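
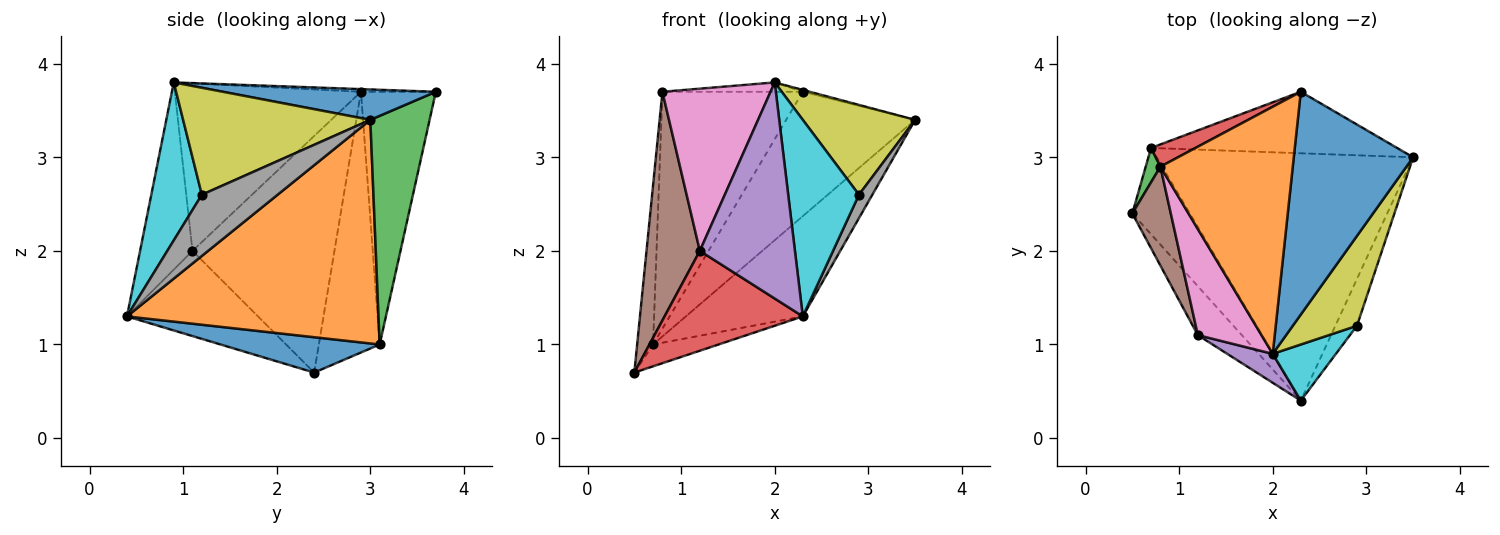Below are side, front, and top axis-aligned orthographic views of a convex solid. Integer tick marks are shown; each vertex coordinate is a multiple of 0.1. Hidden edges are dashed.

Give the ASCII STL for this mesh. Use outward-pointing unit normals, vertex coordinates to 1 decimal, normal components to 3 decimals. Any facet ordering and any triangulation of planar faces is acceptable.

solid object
 facet normal 0.512 0.211 -0.833
  outer loop
   vertex 0.7 3.1 1.0
   vertex 2.3 0.4 1.3
   vertex 0.5 2.4 0.7
  endloop
 endfacet
 facet normal 0.628 0.292 -0.721
  outer loop
   vertex 0.7 3.1 1.0
   vertex 3.5 3.0 3.4
   vertex 2.3 0.4 1.3
  endloop
 endfacet
 facet normal -0.966 0.253 0.054
  outer loop
   vertex 0.7 3.1 1.0
   vertex 0.5 2.4 0.7
   vertex 0.8 2.9 3.7
  endloop
 endfacet
 facet normal -0.648 -0.684 -0.335
  outer loop
   vertex 1.2 1.1 2.0
   vertex 0.5 2.4 0.7
   vertex 2.3 0.4 1.3
  endloop
 endfacet
 facet normal -0.479 -0.870 0.116
  outer loop
   vertex 1.2 1.1 2.0
   vertex 2.3 0.4 1.3
   vertex 2.0 0.9 3.8
  endloop
 endfacet
 facet normal -0.925 -0.348 0.151
  outer loop
   vertex 1.2 1.1 2.0
   vertex 0.8 2.9 3.7
   vertex 0.5 2.4 0.7
  endloop
 endfacet
 facet normal -0.821 -0.477 0.312
  outer loop
   vertex 1.2 1.1 2.0
   vertex 2.0 0.9 3.8
   vertex 0.8 2.9 3.7
  endloop
 endfacet
 facet normal 0.930 -0.164 -0.328
  outer loop
   vertex 2.9 1.2 2.6
   vertex 2.3 0.4 1.3
   vertex 3.5 3.0 3.4
  endloop
 endfacet
 facet normal 0.762 -0.457 0.457
  outer loop
   vertex 2.9 1.2 2.6
   vertex 3.5 3.0 3.4
   vertex 2.0 0.9 3.8
  endloop
 endfacet
 facet normal 0.566 -0.793 0.226
  outer loop
   vertex 2.9 1.2 2.6
   vertex 2.0 0.9 3.8
   vertex 2.3 0.4 1.3
  endloop
 endfacet
 facet normal 0.247 0.008 0.969
  outer loop
   vertex 2.3 3.7 3.7
   vertex 2.0 0.9 3.8
   vertex 3.5 3.0 3.4
  endloop
 endfacet
 facet normal -0.020 0.038 0.999
  outer loop
   vertex 2.3 3.7 3.7
   vertex 0.8 2.9 3.7
   vertex 2.0 0.9 3.8
  endloop
 endfacet
 facet normal 0.381 0.829 -0.410
  outer loop
   vertex 2.3 3.7 3.7
   vertex 3.5 3.0 3.4
   vertex 0.7 3.1 1.0
  endloop
 endfacet
 facet normal -0.469 0.879 0.083
  outer loop
   vertex 2.3 3.7 3.7
   vertex 0.7 3.1 1.0
   vertex 0.8 2.9 3.7
  endloop
 endfacet
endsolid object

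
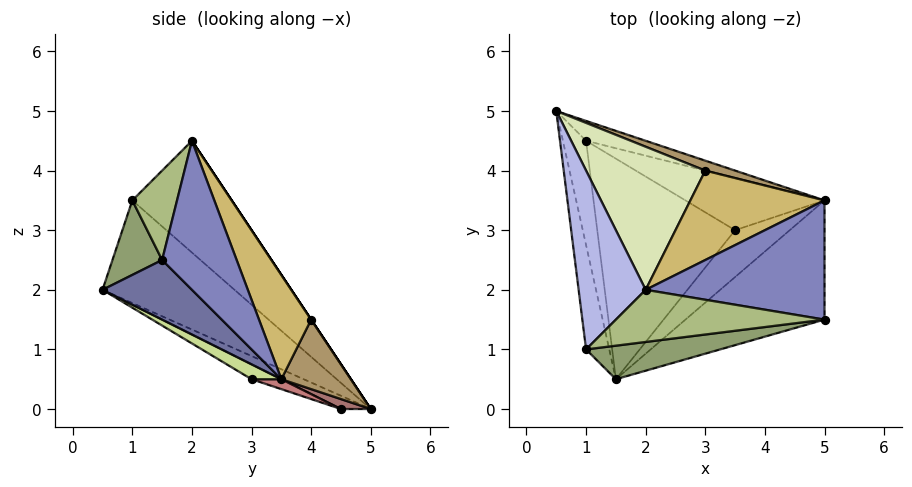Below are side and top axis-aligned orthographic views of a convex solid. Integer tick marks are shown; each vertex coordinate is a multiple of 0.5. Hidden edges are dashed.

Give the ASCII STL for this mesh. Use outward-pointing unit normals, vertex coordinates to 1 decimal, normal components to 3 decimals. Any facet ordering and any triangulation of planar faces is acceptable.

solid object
 facet normal 0.290 -0.677 -0.677
  outer loop
   vertex 5.0 3.5 0.5
   vertex 5.0 1.5 2.5
   vertex 1.5 0.5 2.0
  endloop
 endfacet
 facet normal 0.508 0.609 0.609
  outer loop
   vertex 5.0 3.5 0.5
   vertex 2.0 2.0 4.5
   vertex 5.0 1.5 2.5
  endloop
 endfacet
 facet normal -0.930 -0.300 -0.210
  outer loop
   vertex 1.0 1.0 3.5
   vertex 0.5 5.0 0.0
   vertex 1.5 0.5 2.0
  endloop
 endfacet
 facet normal -0.811 0.324 0.487
  outer loop
   vertex 1.0 1.0 3.5
   vertex 2.0 2.0 4.5
   vertex 0.5 5.0 0.0
  endloop
 endfacet
 facet normal 0.206 -0.906 0.371
  outer loop
   vertex 1.0 1.0 3.5
   vertex 1.5 0.5 2.0
   vertex 5.0 1.5 2.5
  endloop
 endfacet
 facet normal 0.239 -0.796 0.557
  outer loop
   vertex 1.0 1.0 3.5
   vertex 5.0 1.5 2.5
   vertex 2.0 2.0 4.5
  endloop
 endfacet
 facet normal 0.207 -0.620 -0.757
  outer loop
   vertex 3.5 3.0 0.5
   vertex 5.0 3.5 0.5
   vertex 1.5 0.5 2.0
  endloop
 endfacet
 facet normal 0.000 0.832 0.555
  outer loop
   vertex 3.0 4.0 1.5
   vertex 0.5 5.0 0.0
   vertex 2.0 2.0 4.5
  endloop
 endfacet
 facet normal 0.301 0.945 0.129
  outer loop
   vertex 3.0 4.0 1.5
   vertex 5.0 3.5 0.5
   vertex 0.5 5.0 0.0
  endloop
 endfacet
 facet normal 0.462 0.659 0.593
  outer loop
   vertex 3.0 4.0 1.5
   vertex 2.0 2.0 4.5
   vertex 5.0 3.5 0.5
  endloop
 endfacet
 facet normal -0.444 -0.444 -0.778
  outer loop
   vertex 1.0 4.5 0.0
   vertex 1.5 0.5 2.0
   vertex 0.5 5.0 0.0
  endloop
 endfacet
 facet normal -0.096 -0.455 -0.885
  outer loop
   vertex 1.0 4.5 0.0
   vertex 3.5 3.0 0.5
   vertex 1.5 0.5 2.0
  endloop
 endfacet
 facet normal 0.162 0.162 -0.973
  outer loop
   vertex 1.0 4.5 0.0
   vertex 0.5 5.0 0.0
   vertex 5.0 3.5 0.5
  endloop
 endfacet
 facet normal 0.070 -0.209 -0.975
  outer loop
   vertex 1.0 4.5 0.0
   vertex 5.0 3.5 0.5
   vertex 3.5 3.0 0.5
  endloop
 endfacet
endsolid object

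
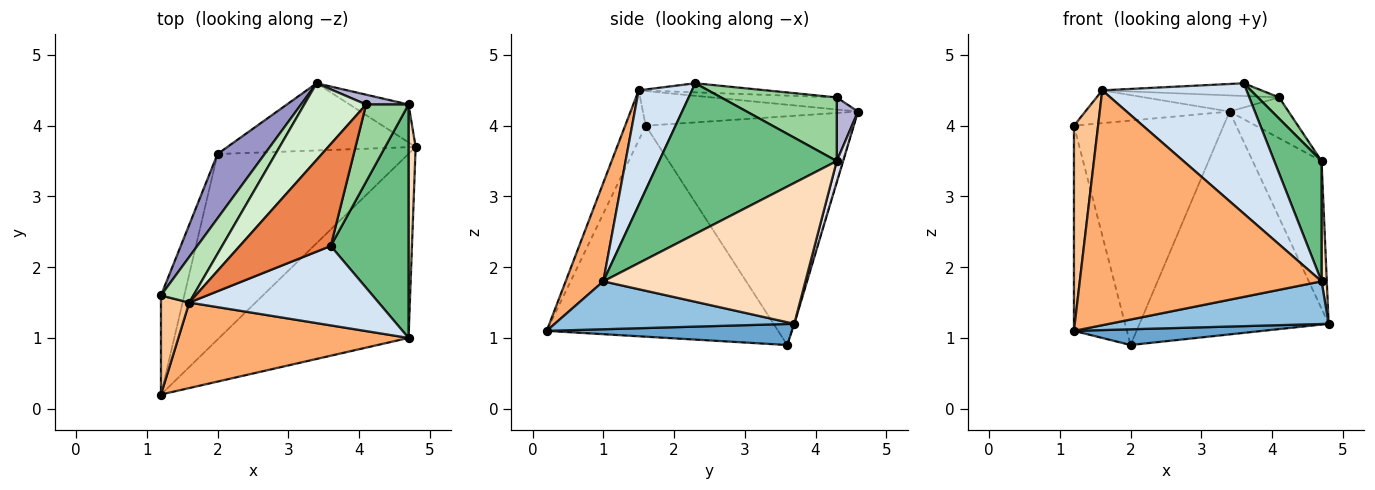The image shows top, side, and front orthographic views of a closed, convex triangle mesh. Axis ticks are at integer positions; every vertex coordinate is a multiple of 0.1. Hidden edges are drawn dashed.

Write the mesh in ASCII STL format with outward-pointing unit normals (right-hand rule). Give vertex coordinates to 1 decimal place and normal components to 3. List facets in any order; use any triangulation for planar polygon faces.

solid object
 facet normal 0.109 -0.084 -0.990
  outer loop
   vertex 2.0 3.6 0.9
   vertex 4.8 3.7 1.2
   vertex 1.2 0.2 1.1
  endloop
 endfacet
 facet normal 0.239 -0.219 -0.946
  outer loop
   vertex 4.7 1.0 1.8
   vertex 1.2 0.2 1.1
   vertex 4.8 3.7 1.2
  endloop
 endfacet
 facet normal -0.969 0.222 -0.107
  outer loop
   vertex 1.2 1.6 4.0
   vertex 2.0 3.6 0.9
   vertex 1.2 0.2 1.1
  endloop
 endfacet
 facet normal 0.301 -0.814 0.496
  outer loop
   vertex 1.6 1.5 4.5
   vertex 4.7 1.0 1.8
   vertex 3.6 2.3 4.6
  endloop
 endfacet
 facet normal -0.099 0.123 0.987
  outer loop
   vertex 1.6 1.5 4.5
   vertex 3.6 2.3 4.6
   vertex 4.1 4.3 4.4
  endloop
 endfacet
 facet normal 0.145 -0.930 0.338
  outer loop
   vertex 1.6 1.5 4.5
   vertex 1.2 0.2 1.1
   vertex 4.7 1.0 1.8
  endloop
 endfacet
 facet normal -0.609 -0.714 0.345
  outer loop
   vertex 1.6 1.5 4.5
   vertex 1.2 1.6 4.0
   vertex 1.2 0.2 1.1
  endloop
 endfacet
 facet normal 0.998 -0.026 0.050
  outer loop
   vertex 4.7 4.3 3.5
   vertex 4.7 1.0 1.8
   vertex 4.8 3.7 1.2
  endloop
 endfacet
 facet normal 0.865 -0.230 0.447
  outer loop
   vertex 4.7 4.3 3.5
   vertex 3.6 2.3 4.6
   vertex 4.7 1.0 1.8
  endloop
 endfacet
 facet normal 0.823 -0.151 0.548
  outer loop
   vertex 4.7 4.3 3.5
   vertex 4.1 4.3 4.4
   vertex 3.6 2.3 4.6
  endloop
 endfacet
 facet normal -0.656 0.440 0.613
  outer loop
   vertex 3.4 4.6 4.2
   vertex 1.2 1.6 4.0
   vertex 1.6 1.5 4.5
  endloop
 endfacet
 facet normal -0.188 0.202 0.961
  outer loop
   vertex 3.4 4.6 4.2
   vertex 1.6 1.5 4.5
   vertex 4.1 4.3 4.4
  endloop
 endfacet
 facet normal -0.801 0.576 0.165
  outer loop
   vertex 3.4 4.6 4.2
   vertex 2.0 3.6 0.9
   vertex 1.2 1.6 4.0
  endloop
 endfacet
 facet normal 0.330 0.918 0.220
  outer loop
   vertex 3.4 4.6 4.2
   vertex 4.1 4.3 4.4
   vertex 4.7 4.3 3.5
  endloop
 endfacet
 facet normal -0.003 0.957 -0.289
  outer loop
   vertex 3.4 4.6 4.2
   vertex 4.8 3.7 1.2
   vertex 2.0 3.6 0.9
  endloop
 endfacet
 facet normal 0.089 0.965 -0.248
  outer loop
   vertex 3.4 4.6 4.2
   vertex 4.7 4.3 3.5
   vertex 4.8 3.7 1.2
  endloop
 endfacet
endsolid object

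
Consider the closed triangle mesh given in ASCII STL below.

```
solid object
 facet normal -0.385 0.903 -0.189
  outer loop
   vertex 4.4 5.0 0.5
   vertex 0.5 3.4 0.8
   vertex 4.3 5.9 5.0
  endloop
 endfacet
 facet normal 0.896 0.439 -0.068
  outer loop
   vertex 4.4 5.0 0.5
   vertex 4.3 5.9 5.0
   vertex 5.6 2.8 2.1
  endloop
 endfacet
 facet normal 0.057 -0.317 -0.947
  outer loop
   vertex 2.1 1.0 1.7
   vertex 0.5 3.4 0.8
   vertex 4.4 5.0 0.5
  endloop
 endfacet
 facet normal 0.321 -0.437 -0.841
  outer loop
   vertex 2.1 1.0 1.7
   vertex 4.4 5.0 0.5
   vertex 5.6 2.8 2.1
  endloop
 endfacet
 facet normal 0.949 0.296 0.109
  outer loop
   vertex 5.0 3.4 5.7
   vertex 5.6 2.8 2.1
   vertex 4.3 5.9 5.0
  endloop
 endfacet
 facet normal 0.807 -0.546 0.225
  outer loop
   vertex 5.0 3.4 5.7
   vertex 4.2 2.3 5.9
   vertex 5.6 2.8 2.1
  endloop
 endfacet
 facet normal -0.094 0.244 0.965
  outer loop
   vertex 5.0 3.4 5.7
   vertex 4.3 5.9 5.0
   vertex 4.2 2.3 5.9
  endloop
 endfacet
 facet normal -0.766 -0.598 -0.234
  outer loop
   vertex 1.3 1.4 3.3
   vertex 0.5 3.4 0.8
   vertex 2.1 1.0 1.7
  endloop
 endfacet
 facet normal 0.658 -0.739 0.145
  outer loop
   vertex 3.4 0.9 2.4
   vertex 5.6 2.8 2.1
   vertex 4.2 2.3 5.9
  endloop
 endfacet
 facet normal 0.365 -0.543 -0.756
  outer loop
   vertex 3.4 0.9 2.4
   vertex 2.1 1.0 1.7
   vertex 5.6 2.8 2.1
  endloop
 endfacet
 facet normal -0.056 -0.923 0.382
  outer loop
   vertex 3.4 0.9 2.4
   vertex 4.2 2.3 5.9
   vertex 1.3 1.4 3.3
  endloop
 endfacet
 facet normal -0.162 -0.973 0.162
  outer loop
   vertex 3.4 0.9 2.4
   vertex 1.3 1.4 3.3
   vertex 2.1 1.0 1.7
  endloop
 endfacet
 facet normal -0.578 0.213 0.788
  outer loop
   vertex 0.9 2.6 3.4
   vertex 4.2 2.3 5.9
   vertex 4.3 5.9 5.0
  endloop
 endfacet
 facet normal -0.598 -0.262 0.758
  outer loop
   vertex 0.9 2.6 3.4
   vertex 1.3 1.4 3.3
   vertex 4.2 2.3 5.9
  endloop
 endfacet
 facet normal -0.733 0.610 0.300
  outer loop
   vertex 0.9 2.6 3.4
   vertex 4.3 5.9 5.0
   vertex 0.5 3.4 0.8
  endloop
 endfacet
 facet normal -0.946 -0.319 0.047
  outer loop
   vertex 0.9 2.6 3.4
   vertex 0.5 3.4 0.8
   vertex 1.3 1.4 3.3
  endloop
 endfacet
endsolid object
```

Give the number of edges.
24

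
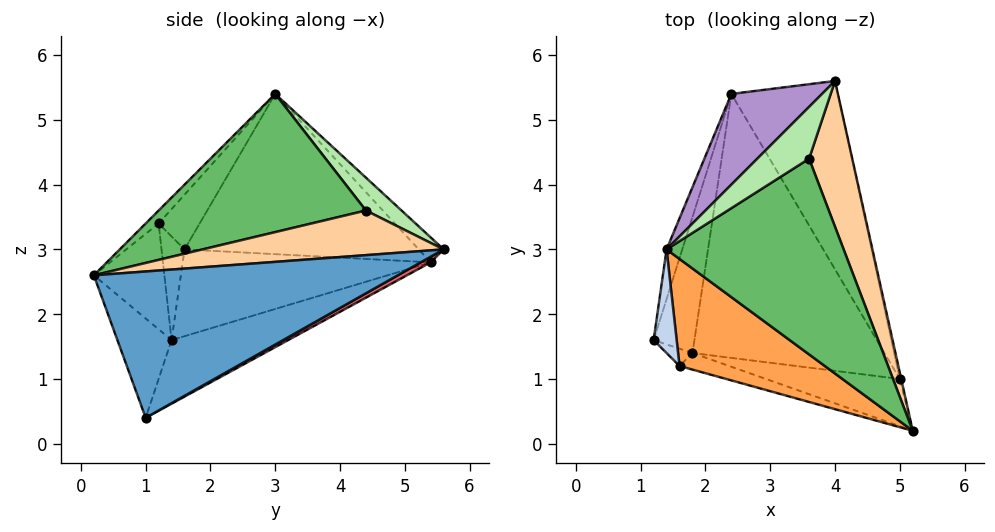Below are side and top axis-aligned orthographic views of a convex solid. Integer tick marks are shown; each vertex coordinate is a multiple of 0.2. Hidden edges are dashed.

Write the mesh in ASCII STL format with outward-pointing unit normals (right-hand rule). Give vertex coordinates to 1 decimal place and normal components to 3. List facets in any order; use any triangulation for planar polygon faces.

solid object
 facet normal 0.976 0.218 -0.010
  outer loop
   vertex 5.0 1.0 0.4
   vertex 4.0 5.6 3.0
   vertex 5.2 0.2 2.6
  endloop
 endfacet
 facet normal -0.813 -0.471 0.342
  outer loop
   vertex 1.6 1.2 3.4
   vertex 1.4 3.0 5.4
   vertex 1.2 1.6 3.0
  endloop
 endfacet
 facet normal -0.059 -0.745 0.665
  outer loop
   vertex 1.6 1.2 3.4
   vertex 5.2 0.2 2.6
   vertex 1.4 3.0 5.4
  endloop
 endfacet
 facet normal 0.714 0.108 0.691
  outer loop
   vertex 3.6 4.4 3.6
   vertex 5.2 0.2 2.6
   vertex 4.0 5.6 3.0
  endloop
 endfacet
 facet normal 0.615 0.047 0.787
  outer loop
   vertex 3.6 4.4 3.6
   vertex 1.4 3.0 5.4
   vertex 5.2 0.2 2.6
  endloop
 endfacet
 facet normal 0.521 0.237 0.820
  outer loop
   vertex 3.6 4.4 3.6
   vertex 4.0 5.6 3.0
   vertex 1.4 3.0 5.4
  endloop
 endfacet
 facet normal 0.046 0.499 -0.865
  outer loop
   vertex 2.4 5.4 2.8
   vertex 4.0 5.6 3.0
   vertex 5.0 1.0 0.4
  endloop
 endfacet
 facet normal -0.951 0.295 -0.093
  outer loop
   vertex 2.4 5.4 2.8
   vertex 1.2 1.6 3.0
   vertex 1.4 3.0 5.4
  endloop
 endfacet
 facet normal -0.173 0.756 0.631
  outer loop
   vertex 2.4 5.4 2.8
   vertex 1.4 3.0 5.4
   vertex 4.0 5.6 3.0
  endloop
 endfacet
 facet normal -0.233 -0.921 -0.314
  outer loop
   vertex 1.8 1.4 1.6
   vertex 5.0 1.0 0.4
   vertex 5.2 0.2 2.6
  endloop
 endfacet
 facet normal -0.293 -0.946 -0.138
  outer loop
   vertex 1.8 1.4 1.6
   vertex 5.2 0.2 2.6
   vertex 1.6 1.2 3.4
  endloop
 endfacet
 facet normal -0.617 -0.772 -0.154
  outer loop
   vertex 1.8 1.4 1.6
   vertex 1.6 1.2 3.4
   vertex 1.2 1.6 3.0
  endloop
 endfacet
 facet normal -0.875 0.255 -0.411
  outer loop
   vertex 1.8 1.4 1.6
   vertex 1.2 1.6 3.0
   vertex 2.4 5.4 2.8
  endloop
 endfacet
 facet normal -0.298 0.315 -0.901
  outer loop
   vertex 1.8 1.4 1.6
   vertex 2.4 5.4 2.8
   vertex 5.0 1.0 0.4
  endloop
 endfacet
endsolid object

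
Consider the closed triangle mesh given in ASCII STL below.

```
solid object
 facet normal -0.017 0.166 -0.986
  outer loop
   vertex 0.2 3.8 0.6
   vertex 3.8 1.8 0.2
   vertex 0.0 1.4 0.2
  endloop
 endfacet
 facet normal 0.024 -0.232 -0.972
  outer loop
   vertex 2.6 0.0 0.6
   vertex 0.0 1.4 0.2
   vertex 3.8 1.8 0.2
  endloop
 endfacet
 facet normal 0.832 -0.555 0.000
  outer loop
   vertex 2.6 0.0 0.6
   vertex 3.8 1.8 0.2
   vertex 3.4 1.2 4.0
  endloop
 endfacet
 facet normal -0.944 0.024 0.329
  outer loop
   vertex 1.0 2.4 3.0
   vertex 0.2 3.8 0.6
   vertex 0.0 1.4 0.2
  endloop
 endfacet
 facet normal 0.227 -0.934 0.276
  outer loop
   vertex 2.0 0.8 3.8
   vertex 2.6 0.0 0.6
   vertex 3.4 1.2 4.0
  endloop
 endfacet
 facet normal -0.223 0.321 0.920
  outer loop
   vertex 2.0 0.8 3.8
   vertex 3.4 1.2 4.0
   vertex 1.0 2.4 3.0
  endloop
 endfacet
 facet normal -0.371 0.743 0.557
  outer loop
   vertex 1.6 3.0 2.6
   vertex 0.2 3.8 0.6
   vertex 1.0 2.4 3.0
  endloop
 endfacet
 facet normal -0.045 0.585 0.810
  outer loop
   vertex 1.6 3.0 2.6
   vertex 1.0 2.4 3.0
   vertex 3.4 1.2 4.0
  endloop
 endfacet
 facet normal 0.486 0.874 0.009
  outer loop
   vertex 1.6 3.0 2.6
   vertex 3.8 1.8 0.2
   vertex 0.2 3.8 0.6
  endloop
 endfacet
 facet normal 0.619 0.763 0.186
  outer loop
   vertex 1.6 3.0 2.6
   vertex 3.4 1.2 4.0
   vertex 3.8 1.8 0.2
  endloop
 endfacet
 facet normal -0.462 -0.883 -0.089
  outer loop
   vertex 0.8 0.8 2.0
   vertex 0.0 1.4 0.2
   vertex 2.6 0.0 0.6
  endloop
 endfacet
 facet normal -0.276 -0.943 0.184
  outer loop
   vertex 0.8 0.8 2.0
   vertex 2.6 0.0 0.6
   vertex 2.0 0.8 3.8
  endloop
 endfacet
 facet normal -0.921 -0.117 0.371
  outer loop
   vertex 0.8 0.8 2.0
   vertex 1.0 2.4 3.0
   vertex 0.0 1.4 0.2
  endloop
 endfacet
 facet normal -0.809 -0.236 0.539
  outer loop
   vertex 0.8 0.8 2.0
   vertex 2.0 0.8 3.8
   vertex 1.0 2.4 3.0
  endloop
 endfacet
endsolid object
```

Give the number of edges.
21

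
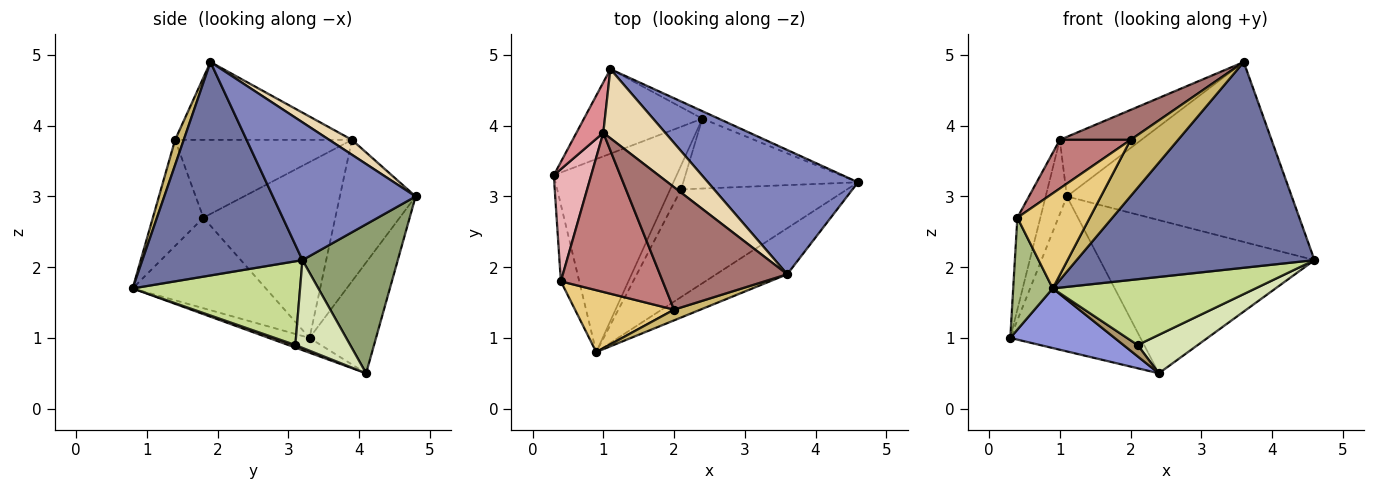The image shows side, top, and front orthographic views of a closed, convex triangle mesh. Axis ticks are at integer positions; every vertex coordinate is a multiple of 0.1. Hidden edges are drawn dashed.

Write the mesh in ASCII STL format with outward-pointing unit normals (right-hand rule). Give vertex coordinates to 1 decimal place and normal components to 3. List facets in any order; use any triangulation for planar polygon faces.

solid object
 facet normal 0.549 -0.816 -0.183
  outer loop
   vertex 3.6 1.9 4.9
   vertex 0.9 0.8 1.7
   vertex 4.6 3.2 2.1
  endloop
 endfacet
 facet normal 0.463 0.729 0.504
  outer loop
   vertex 1.1 4.8 3.0
   vertex 3.6 1.9 4.9
   vertex 4.6 3.2 2.1
  endloop
 endfacet
 facet normal -0.114 -0.293 -0.949
  outer loop
   vertex 2.4 4.1 0.5
   vertex 0.9 0.8 1.7
   vertex 0.3 3.3 1.0
  endloop
 endfacet
 facet normal -0.409 0.801 -0.437
  outer loop
   vertex 2.4 4.1 0.5
   vertex 0.3 3.3 1.0
   vertex 1.1 4.8 3.0
  endloop
 endfacet
 facet normal 0.406 0.913 -0.045
  outer loop
   vertex 2.4 4.1 0.5
   vertex 1.1 4.8 3.0
   vertex 4.6 3.2 2.1
  endloop
 endfacet
 facet normal -0.941 -0.279 -0.191
  outer loop
   vertex 0.4 1.8 2.7
   vertex 0.3 3.3 1.0
   vertex 0.9 0.8 1.7
  endloop
 endfacet
 facet normal 0.395 -0.479 -0.784
  outer loop
   vertex 2.1 3.1 0.9
   vertex 4.6 3.2 2.1
   vertex 0.9 0.8 1.7
  endloop
 endfacet
 facet normal 0.403 -0.442 -0.802
  outer loop
   vertex 2.1 3.1 0.9
   vertex 2.4 4.1 0.5
   vertex 4.6 3.2 2.1
  endloop
 endfacet
 facet normal 0.208 -0.416 -0.885
  outer loop
   vertex 2.1 3.1 0.9
   vertex 0.9 0.8 1.7
   vertex 2.4 4.1 0.5
  endloop
 endfacet
 facet normal 0.175 -0.967 0.184
  outer loop
   vertex 2.0 1.4 3.8
   vertex 0.9 0.8 1.7
   vertex 3.6 1.9 4.9
  endloop
 endfacet
 facet normal -0.505 -0.723 0.471
  outer loop
   vertex 2.0 1.4 3.8
   vertex 0.4 1.8 2.7
   vertex 0.9 0.8 1.7
  endloop
 endfacet
 facet normal 0.179 0.642 0.745
  outer loop
   vertex 1.0 3.9 3.8
   vertex 3.6 1.9 4.9
   vertex 1.1 4.8 3.0
  endloop
 endfacet
 facet normal -0.510 -0.204 0.835
  outer loop
   vertex 1.0 3.9 3.8
   vertex 2.0 1.4 3.8
   vertex 3.6 1.9 4.9
  endloop
 endfacet
 facet normal -0.590 -0.236 0.772
  outer loop
   vertex 1.0 3.9 3.8
   vertex 0.4 1.8 2.7
   vertex 2.0 1.4 3.8
  endloop
 endfacet
 facet normal -0.947 0.265 0.180
  outer loop
   vertex 1.0 3.9 3.8
   vertex 1.1 4.8 3.0
   vertex 0.3 3.3 1.0
  endloop
 endfacet
 facet normal -0.964 0.168 0.205
  outer loop
   vertex 1.0 3.9 3.8
   vertex 0.3 3.3 1.0
   vertex 0.4 1.8 2.7
  endloop
 endfacet
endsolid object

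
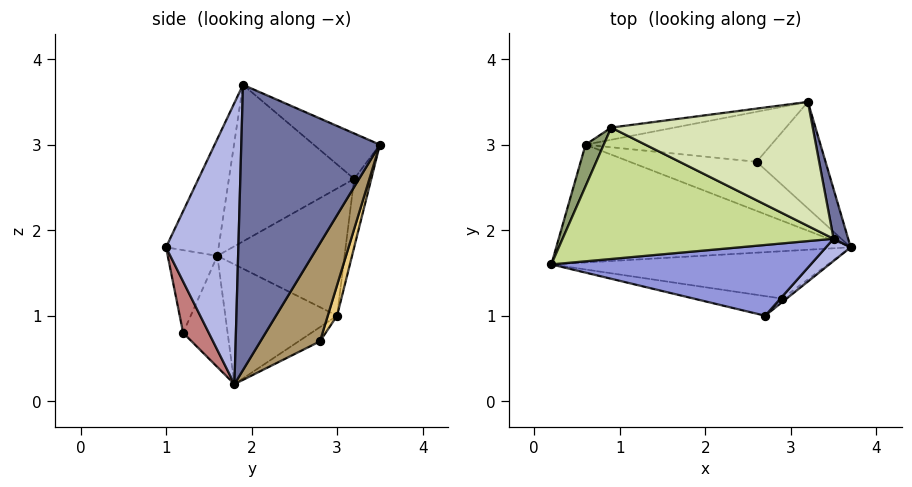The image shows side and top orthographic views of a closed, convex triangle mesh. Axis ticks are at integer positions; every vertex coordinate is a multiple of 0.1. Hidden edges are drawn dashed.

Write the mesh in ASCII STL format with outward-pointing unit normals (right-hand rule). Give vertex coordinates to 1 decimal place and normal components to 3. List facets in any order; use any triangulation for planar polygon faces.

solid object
 facet normal 0.977 0.205 0.050
  outer loop
   vertex 3.5 1.9 3.7
   vertex 3.7 1.8 0.2
   vertex 3.2 3.5 3.0
  endloop
 endfacet
 facet normal -0.355 -0.335 -0.873
  outer loop
   vertex 0.6 3.0 1.0
   vertex 3.7 1.8 0.2
   vertex 0.2 1.6 1.7
  endloop
 endfacet
 facet normal -0.222 -0.842 0.492
  outer loop
   vertex 2.7 1.0 1.8
   vertex 3.5 1.9 3.7
   vertex 0.2 1.6 1.7
  endloop
 endfacet
 facet normal 0.680 -0.731 0.060
  outer loop
   vertex 2.7 1.0 1.8
   vertex 3.7 1.8 0.2
   vertex 3.5 1.9 3.7
  endloop
 endfacet
 facet normal -0.933 0.333 0.133
  outer loop
   vertex 0.9 3.2 2.6
   vertex 0.6 3.0 1.0
   vertex 0.2 1.6 1.7
  endloop
 endfacet
 facet normal -0.111 0.988 -0.103
  outer loop
   vertex 0.9 3.2 2.6
   vertex 3.2 3.5 3.0
   vertex 0.6 3.0 1.0
  endloop
 endfacet
 facet normal -0.483 -0.259 0.836
  outer loop
   vertex 0.9 3.2 2.6
   vertex 0.2 1.6 1.7
   vertex 3.5 1.9 3.7
  endloop
 endfacet
 facet normal -0.205 0.360 0.910
  outer loop
   vertex 0.9 3.2 2.6
   vertex 3.5 1.9 3.7
   vertex 3.2 3.5 3.0
  endloop
 endfacet
 facet normal 0.527 0.765 -0.370
  outer loop
   vertex 2.6 2.8 0.7
   vertex 3.2 3.5 3.0
   vertex 3.7 1.8 0.2
  endloop
 endfacet
 facet normal -0.105 0.350 -0.931
  outer loop
   vertex 2.6 2.8 0.7
   vertex 3.7 1.8 0.2
   vertex 0.6 3.0 1.0
  endloop
 endfacet
 facet normal 0.050 0.952 -0.303
  outer loop
   vertex 2.6 2.8 0.7
   vertex 0.6 3.0 1.0
   vertex 3.2 3.5 3.0
  endloop
 endfacet
 facet normal -0.343 -0.395 -0.852
  outer loop
   vertex 2.9 1.2 0.8
   vertex 0.2 1.6 1.7
   vertex 3.7 1.8 0.2
  endloop
 endfacet
 facet normal -0.218 -0.948 -0.233
  outer loop
   vertex 2.9 1.2 0.8
   vertex 2.7 1.0 1.8
   vertex 0.2 1.6 1.7
  endloop
 endfacet
 facet normal 0.576 -0.816 -0.048
  outer loop
   vertex 2.9 1.2 0.8
   vertex 3.7 1.8 0.2
   vertex 2.7 1.0 1.8
  endloop
 endfacet
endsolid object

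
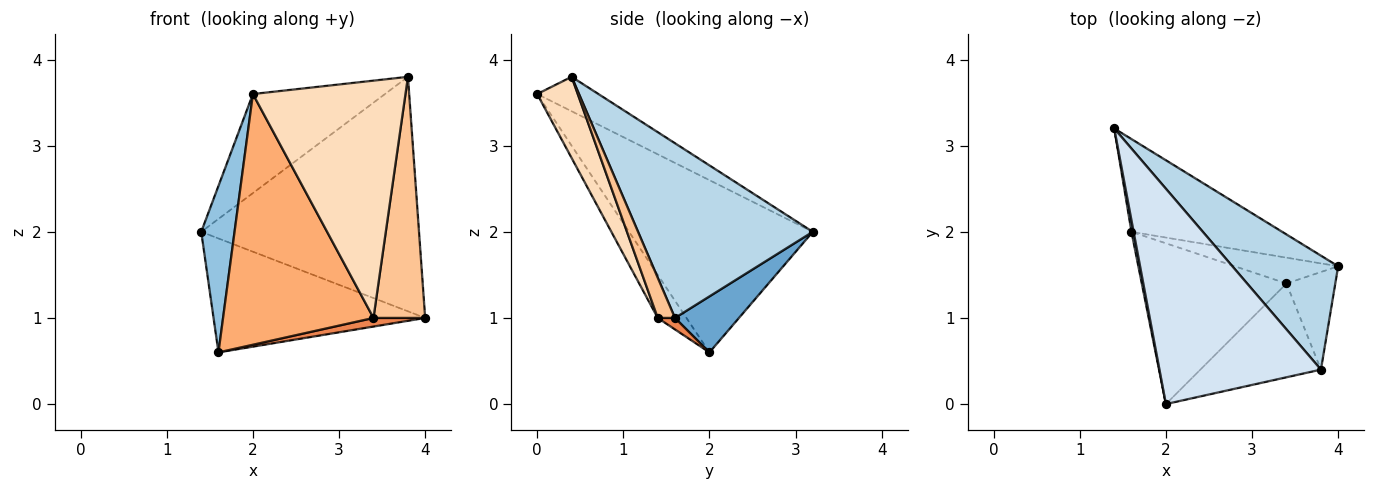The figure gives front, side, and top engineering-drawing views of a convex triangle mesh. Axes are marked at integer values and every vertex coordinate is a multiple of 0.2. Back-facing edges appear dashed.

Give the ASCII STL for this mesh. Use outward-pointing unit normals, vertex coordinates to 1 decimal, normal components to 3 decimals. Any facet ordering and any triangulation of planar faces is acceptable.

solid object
 facet normal 0.228 0.755 -0.615
  outer loop
   vertex 1.6 2.0 0.6
   vertex 1.4 3.2 2.0
   vertex 4.0 1.6 1.0
  endloop
 endfacet
 facet normal -0.984 -0.178 0.012
  outer loop
   vertex 1.6 2.0 0.6
   vertex 2.0 0.0 3.6
   vertex 1.4 3.2 2.0
  endloop
 endfacet
 facet normal 0.585 0.729 0.354
  outer loop
   vertex 3.8 0.4 3.8
   vertex 4.0 1.6 1.0
   vertex 1.4 3.2 2.0
  endloop
 endfacet
 facet normal -0.190 0.410 0.892
  outer loop
   vertex 3.8 0.4 3.8
   vertex 1.4 3.2 2.0
   vertex 2.0 0.0 3.6
  endloop
 endfacet
 facet normal 0.105 -0.314 -0.943
  outer loop
   vertex 3.4 1.4 1.0
   vertex 1.6 2.0 0.6
   vertex 4.0 1.6 1.0
  endloop
 endfacet
 facet normal -0.159 -0.831 -0.533
  outer loop
   vertex 3.4 1.4 1.0
   vertex 2.0 0.0 3.6
   vertex 1.6 2.0 0.6
  endloop
 endfacet
 facet normal 0.295 -0.886 -0.358
  outer loop
   vertex 3.4 1.4 1.0
   vertex 4.0 1.6 1.0
   vertex 3.8 0.4 3.8
  endloop
 endfacet
 facet normal 0.240 -0.903 -0.357
  outer loop
   vertex 3.4 1.4 1.0
   vertex 3.8 0.4 3.8
   vertex 2.0 0.0 3.6
  endloop
 endfacet
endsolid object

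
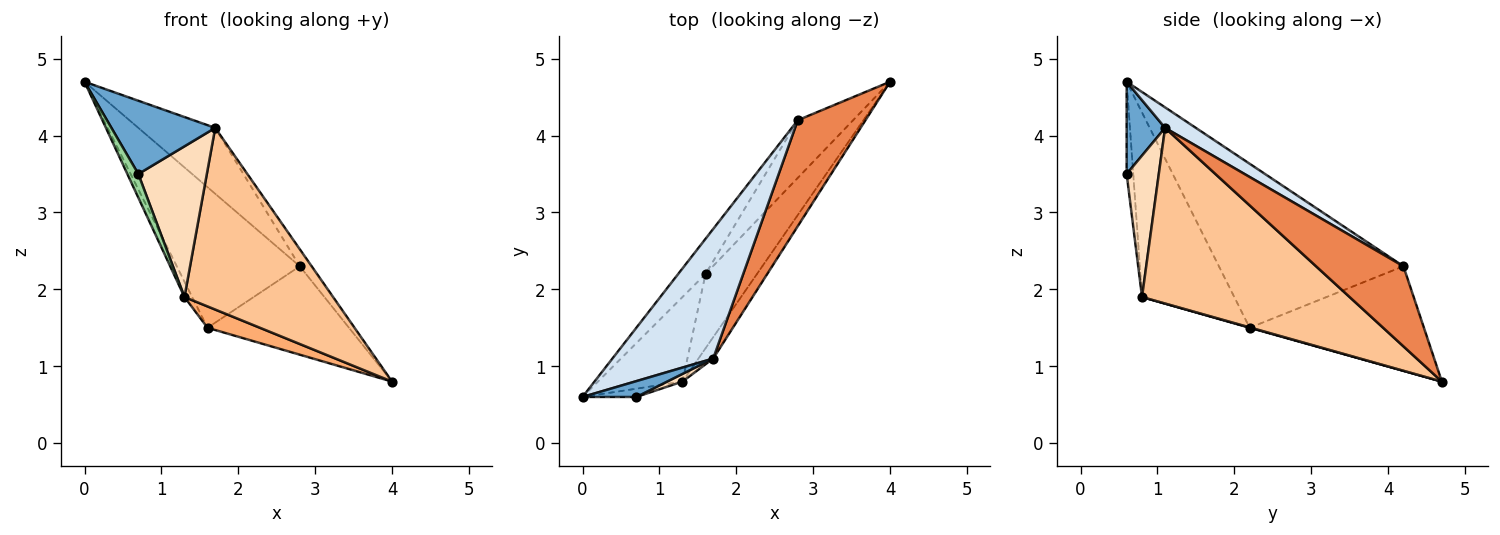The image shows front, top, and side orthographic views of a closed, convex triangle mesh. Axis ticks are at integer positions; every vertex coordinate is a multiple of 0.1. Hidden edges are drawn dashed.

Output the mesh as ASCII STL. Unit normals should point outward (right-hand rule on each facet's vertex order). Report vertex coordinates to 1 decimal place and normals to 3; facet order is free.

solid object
 facet normal 0.340 -0.919 0.199
  outer loop
   vertex 0.7 0.6 3.5
   vertex 1.7 1.1 4.1
   vertex 0.0 0.6 4.7
  endloop
 endfacet
 facet normal -0.824 0.549 -0.137
  outer loop
   vertex 2.8 4.2 2.3
   vertex 1.6 2.2 1.5
   vertex 0.0 0.6 4.7
  endloop
 endfacet
 facet normal -0.718 0.583 -0.380
  outer loop
   vertex 2.8 4.2 2.3
   vertex 4.0 4.7 0.8
   vertex 1.6 2.2 1.5
  endloop
 endfacet
 facet normal 0.178 0.446 0.877
  outer loop
   vertex 2.8 4.2 2.3
   vertex 0.0 0.6 4.7
   vertex 1.7 1.1 4.1
  endloop
 endfacet
 facet normal 0.760 0.103 0.642
  outer loop
   vertex 2.8 4.2 2.3
   vertex 1.7 1.1 4.1
   vertex 4.0 4.7 0.8
  endloop
 endfacet
 facet normal 0.007 -0.276 -0.961
  outer loop
   vertex 1.3 0.8 1.9
   vertex 1.6 2.2 1.5
   vertex 4.0 4.7 0.8
  endloop
 endfacet
 facet normal 0.811 -0.581 -0.068
  outer loop
   vertex 1.3 0.8 1.9
   vertex 4.0 4.7 0.8
   vertex 1.7 1.1 4.1
  endloop
 endfacet
 facet normal 0.424 -0.904 0.046
  outer loop
   vertex 1.3 0.8 1.9
   vertex 1.7 1.1 4.1
   vertex 0.7 0.6 3.5
  endloop
 endfacet
 facet normal -0.906 0.076 -0.415
  outer loop
   vertex 1.3 0.8 1.9
   vertex 0.0 0.6 4.7
   vertex 1.6 2.2 1.5
  endloop
 endfacet
 facet normal -0.493 -0.821 -0.287
  outer loop
   vertex 1.3 0.8 1.9
   vertex 0.7 0.6 3.5
   vertex 0.0 0.6 4.7
  endloop
 endfacet
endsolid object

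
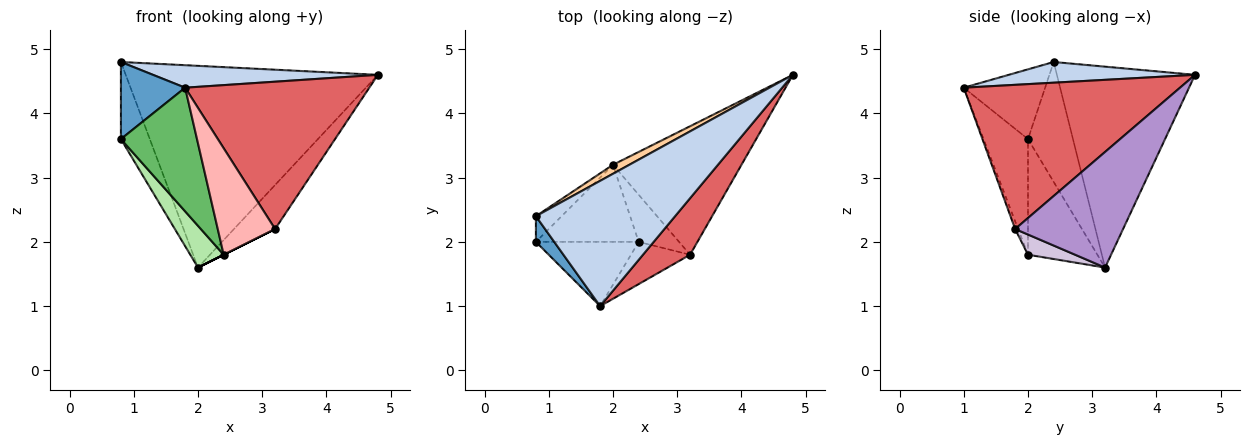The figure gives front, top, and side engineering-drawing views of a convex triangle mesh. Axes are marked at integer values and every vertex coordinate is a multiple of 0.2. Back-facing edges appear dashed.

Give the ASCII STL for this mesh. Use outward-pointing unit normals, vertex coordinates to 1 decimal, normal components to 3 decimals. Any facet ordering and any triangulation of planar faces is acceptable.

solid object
 facet normal -0.769 -0.607 0.202
  outer loop
   vertex 0.8 2.4 4.8
   vertex 0.8 2.0 3.6
   vertex 1.8 1.0 4.4
  endloop
 endfacet
 facet normal 0.145 -0.175 0.974
  outer loop
   vertex 0.8 2.4 4.8
   vertex 1.8 1.0 4.4
   vertex 4.8 4.6 4.6
  endloop
 endfacet
 facet normal -0.828 0.532 -0.177
  outer loop
   vertex 0.8 2.4 4.8
   vertex 2.0 3.2 1.6
   vertex 0.8 2.0 3.6
  endloop
 endfacet
 facet normal -0.480 0.876 0.039
  outer loop
   vertex 0.8 2.4 4.8
   vertex 4.8 4.6 4.6
   vertex 2.0 3.2 1.6
  endloop
 endfacet
 facet normal -0.460 -0.788 -0.409
  outer loop
   vertex 2.4 2.0 1.8
   vertex 1.8 1.0 4.4
   vertex 0.8 2.0 3.6
  endloop
 endfacet
 facet normal -0.703 -0.339 -0.625
  outer loop
   vertex 2.4 2.0 1.8
   vertex 0.8 2.0 3.6
   vertex 2.0 3.2 1.6
  endloop
 endfacet
 facet normal 0.739 -0.629 0.241
  outer loop
   vertex 3.2 1.8 2.2
   vertex 4.8 4.6 4.6
   vertex 1.8 1.0 4.4
  endloop
 endfacet
 facet normal -0.048 -0.929 -0.368
  outer loop
   vertex 3.2 1.8 2.2
   vertex 1.8 1.0 4.4
   vertex 2.4 2.0 1.8
  endloop
 endfacet
 facet normal 0.648 0.247 -0.720
  outer loop
   vertex 3.2 1.8 2.2
   vertex 2.0 3.2 1.6
   vertex 4.8 4.6 4.6
  endloop
 endfacet
 facet normal 0.447 0.000 -0.894
  outer loop
   vertex 3.2 1.8 2.2
   vertex 2.4 2.0 1.8
   vertex 2.0 3.2 1.6
  endloop
 endfacet
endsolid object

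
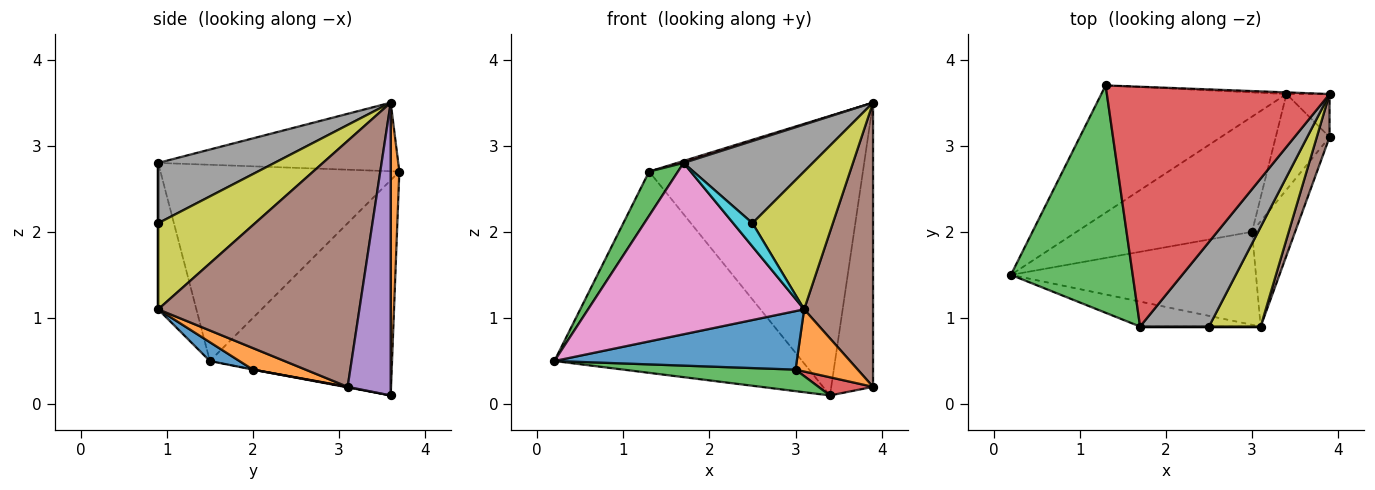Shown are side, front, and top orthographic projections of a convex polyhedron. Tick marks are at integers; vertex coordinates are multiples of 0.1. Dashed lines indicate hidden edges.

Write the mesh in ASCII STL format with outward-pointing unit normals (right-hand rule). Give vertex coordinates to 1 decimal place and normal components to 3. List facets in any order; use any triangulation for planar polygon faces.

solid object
 facet normal -0.528 0.718 -0.454
  outer loop
   vertex 3.4 3.6 0.1
   vertex 0.2 1.5 0.5
   vertex 1.3 3.7 2.7
  endloop
 endfacet
 facet normal 0.040 0.999 -0.006
  outer loop
   vertex 3.4 3.6 0.1
   vertex 1.3 3.7 2.7
   vertex 3.9 3.6 3.5
  endloop
 endfacet
 facet normal -0.845 -0.102 0.525
  outer loop
   vertex 1.7 0.9 2.8
   vertex 1.3 3.7 2.7
   vertex 0.2 1.5 0.5
  endloop
 endfacet
 facet normal -0.294 -0.008 0.956
  outer loop
   vertex 1.7 0.9 2.8
   vertex 3.9 3.6 3.5
   vertex 1.3 3.7 2.7
  endloop
 endfacet
 facet normal 0.714 0.693 -0.105
  outer loop
   vertex 3.9 3.1 0.2
   vertex 3.4 3.6 0.1
   vertex 3.9 3.6 3.5
  endloop
 endfacet
 facet normal 0.945 -0.324 0.049
  outer loop
   vertex 3.1 0.9 1.1
   vertex 3.9 3.1 0.2
   vertex 3.9 3.6 3.5
  endloop
 endfacet
 facet normal -0.172 -0.975 -0.142
  outer loop
   vertex 3.1 0.9 1.1
   vertex 1.7 0.9 2.8
   vertex 0.2 1.5 0.5
  endloop
 endfacet
 facet normal 0.531 -0.590 0.607
  outer loop
   vertex 2.5 0.9 2.1
   vertex 3.9 3.6 3.5
   vertex 1.7 0.9 2.8
  endloop
 endfacet
 facet normal 0.699 -0.580 0.419
  outer loop
   vertex 2.5 0.9 2.1
   vertex 3.1 0.9 1.1
   vertex 3.9 3.6 3.5
  endloop
 endfacet
 facet normal 0.000 -1.000 0.000
  outer loop
   vertex 2.5 0.9 2.1
   vertex 1.7 0.9 2.8
   vertex 3.1 0.9 1.1
  endloop
 endfacet
 facet normal 0.065 -0.532 -0.845
  outer loop
   vertex 3.0 2.0 0.4
   vertex 3.1 0.9 1.1
   vertex 0.2 1.5 0.5
  endloop
 endfacet
 facet normal 0.395 -0.467 -0.791
  outer loop
   vertex 3.0 2.0 0.4
   vertex 3.9 3.1 0.2
   vertex 3.1 0.9 1.1
  endloop
 endfacet
 facet normal -0.002 -0.184 -0.983
  outer loop
   vertex 3.0 2.0 0.4
   vertex 0.2 1.5 0.5
   vertex 3.4 3.6 0.1
  endloop
 endfacet
 facet normal 0.010 -0.187 -0.982
  outer loop
   vertex 3.0 2.0 0.4
   vertex 3.4 3.6 0.1
   vertex 3.9 3.1 0.2
  endloop
 endfacet
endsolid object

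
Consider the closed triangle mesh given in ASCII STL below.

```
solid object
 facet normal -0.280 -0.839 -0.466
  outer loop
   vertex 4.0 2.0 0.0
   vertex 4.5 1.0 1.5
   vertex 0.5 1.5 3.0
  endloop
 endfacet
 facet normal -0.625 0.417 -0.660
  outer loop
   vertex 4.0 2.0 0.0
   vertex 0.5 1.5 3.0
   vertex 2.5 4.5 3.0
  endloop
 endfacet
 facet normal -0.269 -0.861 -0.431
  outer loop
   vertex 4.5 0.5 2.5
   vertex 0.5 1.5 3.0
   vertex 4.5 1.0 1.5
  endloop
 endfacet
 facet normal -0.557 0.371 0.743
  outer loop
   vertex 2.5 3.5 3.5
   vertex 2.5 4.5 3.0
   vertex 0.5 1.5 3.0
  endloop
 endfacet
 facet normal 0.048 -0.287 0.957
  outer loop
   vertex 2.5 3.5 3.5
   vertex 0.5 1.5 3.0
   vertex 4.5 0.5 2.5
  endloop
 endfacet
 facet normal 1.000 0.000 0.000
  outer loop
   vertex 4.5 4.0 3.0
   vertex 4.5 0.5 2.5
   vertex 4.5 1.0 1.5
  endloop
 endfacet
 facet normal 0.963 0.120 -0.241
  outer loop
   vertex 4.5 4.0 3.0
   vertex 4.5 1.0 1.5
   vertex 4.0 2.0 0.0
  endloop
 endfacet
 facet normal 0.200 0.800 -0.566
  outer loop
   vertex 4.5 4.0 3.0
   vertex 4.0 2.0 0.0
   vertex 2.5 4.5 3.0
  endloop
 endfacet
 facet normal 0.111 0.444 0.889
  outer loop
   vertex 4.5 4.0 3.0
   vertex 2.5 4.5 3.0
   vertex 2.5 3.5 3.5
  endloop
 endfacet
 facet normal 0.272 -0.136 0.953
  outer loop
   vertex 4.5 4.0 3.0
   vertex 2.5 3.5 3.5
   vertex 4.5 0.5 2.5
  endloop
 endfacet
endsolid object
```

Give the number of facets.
10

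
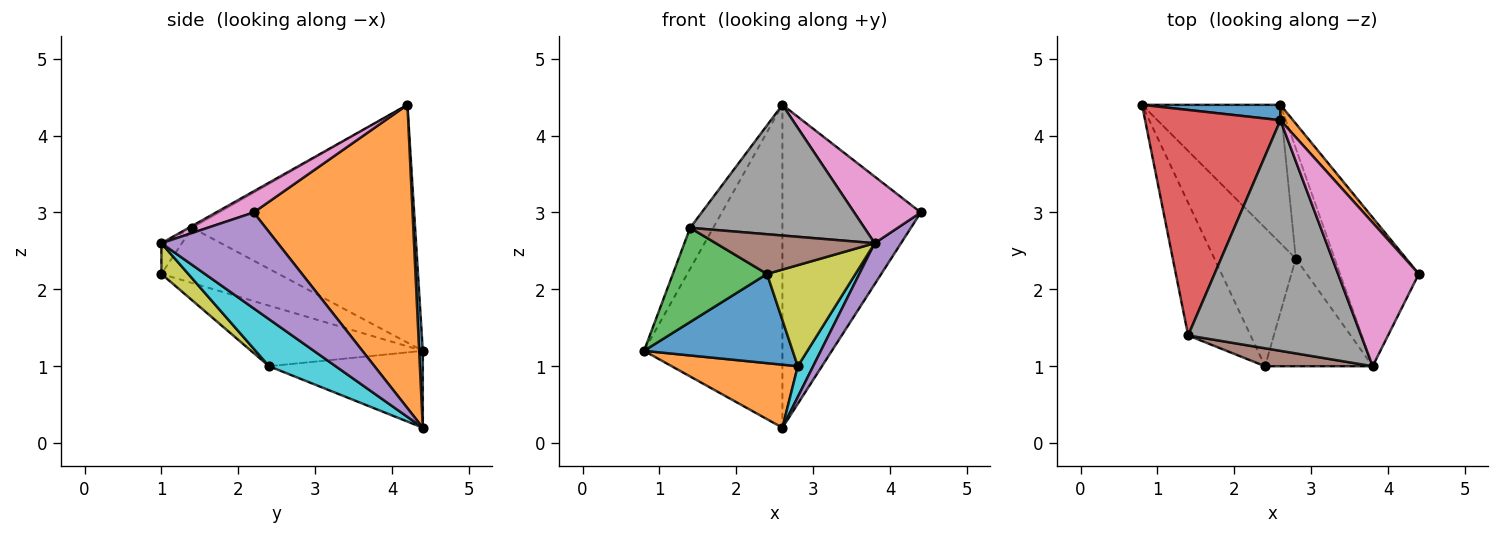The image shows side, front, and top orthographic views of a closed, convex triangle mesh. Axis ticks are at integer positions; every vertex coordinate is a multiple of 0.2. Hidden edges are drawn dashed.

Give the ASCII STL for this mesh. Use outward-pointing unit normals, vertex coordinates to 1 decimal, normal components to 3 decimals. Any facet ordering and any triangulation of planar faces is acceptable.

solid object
 facet normal 0.026 0.999 0.048
  outer loop
   vertex 2.6 4.4 0.2
   vertex 0.8 4.4 1.2
   vertex 2.6 4.2 4.4
  endloop
 endfacet
 facet normal 0.754 0.656 0.031
  outer loop
   vertex 2.6 4.4 0.2
   vertex 2.6 4.2 4.4
   vertex 4.4 2.2 3.0
  endloop
 endfacet
 facet normal -0.585 -0.470 -0.661
  outer loop
   vertex 1.4 1.4 2.8
   vertex 0.8 4.4 1.2
   vertex 2.4 1.0 2.2
  endloop
 endfacet
 facet normal -0.866 0.090 0.493
  outer loop
   vertex 1.4 1.4 2.8
   vertex 2.6 4.2 4.4
   vertex 0.8 4.4 1.2
  endloop
 endfacet
 facet normal 0.761 -0.172 -0.625
  outer loop
   vertex 3.8 1.0 2.6
   vertex 2.6 4.4 0.2
   vertex 4.4 2.2 3.0
  endloop
 endfacet
 facet normal -0.117 -0.905 0.409
  outer loop
   vertex 3.8 1.0 2.6
   vertex 1.4 1.4 2.8
   vertex 2.4 1.0 2.2
  endloop
 endfacet
 facet normal 0.231 -0.410 0.882
  outer loop
   vertex 3.8 1.0 2.6
   vertex 4.4 2.2 3.0
   vertex 2.6 4.2 4.4
  endloop
 endfacet
 facet normal -0.010 -0.493 0.870
  outer loop
   vertex 3.8 1.0 2.6
   vertex 2.6 4.2 4.4
   vertex 1.4 1.4 2.8
  endloop
 endfacet
 facet normal 0.204 -0.670 -0.714
  outer loop
   vertex 2.8 2.4 1.0
   vertex 3.8 1.0 2.6
   vertex 2.4 1.0 2.2
  endloop
 endfacet
 facet normal 0.759 -0.175 -0.627
  outer loop
   vertex 2.8 2.4 1.0
   vertex 2.6 4.4 0.2
   vertex 3.8 1.0 2.6
  endloop
 endfacet
 facet normal -0.530 -0.459 -0.713
  outer loop
   vertex 2.8 2.4 1.0
   vertex 2.4 1.0 2.2
   vertex 0.8 4.4 1.2
  endloop
 endfacet
 facet normal -0.451 -0.370 -0.812
  outer loop
   vertex 2.8 2.4 1.0
   vertex 0.8 4.4 1.2
   vertex 2.6 4.4 0.2
  endloop
 endfacet
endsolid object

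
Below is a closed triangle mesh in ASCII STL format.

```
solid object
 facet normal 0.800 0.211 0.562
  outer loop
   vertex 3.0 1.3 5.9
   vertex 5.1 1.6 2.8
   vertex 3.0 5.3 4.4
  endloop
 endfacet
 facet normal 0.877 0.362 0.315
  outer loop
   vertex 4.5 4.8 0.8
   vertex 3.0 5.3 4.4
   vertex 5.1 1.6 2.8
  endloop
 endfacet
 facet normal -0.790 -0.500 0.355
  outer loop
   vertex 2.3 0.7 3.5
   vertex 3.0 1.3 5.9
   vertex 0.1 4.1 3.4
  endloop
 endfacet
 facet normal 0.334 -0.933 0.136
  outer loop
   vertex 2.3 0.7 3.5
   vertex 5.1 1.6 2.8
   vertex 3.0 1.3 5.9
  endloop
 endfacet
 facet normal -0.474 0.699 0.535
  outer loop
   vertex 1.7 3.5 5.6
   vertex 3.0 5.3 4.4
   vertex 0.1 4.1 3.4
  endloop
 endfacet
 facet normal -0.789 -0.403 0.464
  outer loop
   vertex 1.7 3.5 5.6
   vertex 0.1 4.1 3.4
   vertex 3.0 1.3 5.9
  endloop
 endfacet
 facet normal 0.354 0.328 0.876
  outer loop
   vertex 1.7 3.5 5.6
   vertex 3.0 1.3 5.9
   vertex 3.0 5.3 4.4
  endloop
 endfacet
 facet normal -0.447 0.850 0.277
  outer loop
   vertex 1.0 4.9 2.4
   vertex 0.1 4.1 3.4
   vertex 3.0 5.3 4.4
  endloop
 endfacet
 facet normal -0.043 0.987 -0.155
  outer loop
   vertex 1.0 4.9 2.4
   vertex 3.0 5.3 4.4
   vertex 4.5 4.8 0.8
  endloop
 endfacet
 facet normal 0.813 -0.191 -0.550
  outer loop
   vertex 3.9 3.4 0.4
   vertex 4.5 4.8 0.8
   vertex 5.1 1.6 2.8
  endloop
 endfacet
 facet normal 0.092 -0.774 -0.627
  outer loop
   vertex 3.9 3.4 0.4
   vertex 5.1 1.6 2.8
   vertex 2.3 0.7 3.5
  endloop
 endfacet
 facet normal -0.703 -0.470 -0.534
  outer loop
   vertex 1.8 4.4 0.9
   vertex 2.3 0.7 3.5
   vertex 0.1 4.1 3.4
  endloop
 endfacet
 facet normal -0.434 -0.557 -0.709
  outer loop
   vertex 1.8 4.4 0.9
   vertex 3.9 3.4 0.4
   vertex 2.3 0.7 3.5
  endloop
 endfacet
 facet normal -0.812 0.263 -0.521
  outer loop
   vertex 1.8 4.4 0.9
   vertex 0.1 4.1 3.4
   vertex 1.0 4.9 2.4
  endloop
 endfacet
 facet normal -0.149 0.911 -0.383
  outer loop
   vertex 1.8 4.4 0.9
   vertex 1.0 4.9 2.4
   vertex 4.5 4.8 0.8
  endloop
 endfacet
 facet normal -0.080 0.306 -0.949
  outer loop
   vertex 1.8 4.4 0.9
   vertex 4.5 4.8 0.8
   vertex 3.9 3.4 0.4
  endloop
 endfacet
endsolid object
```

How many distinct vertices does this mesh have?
10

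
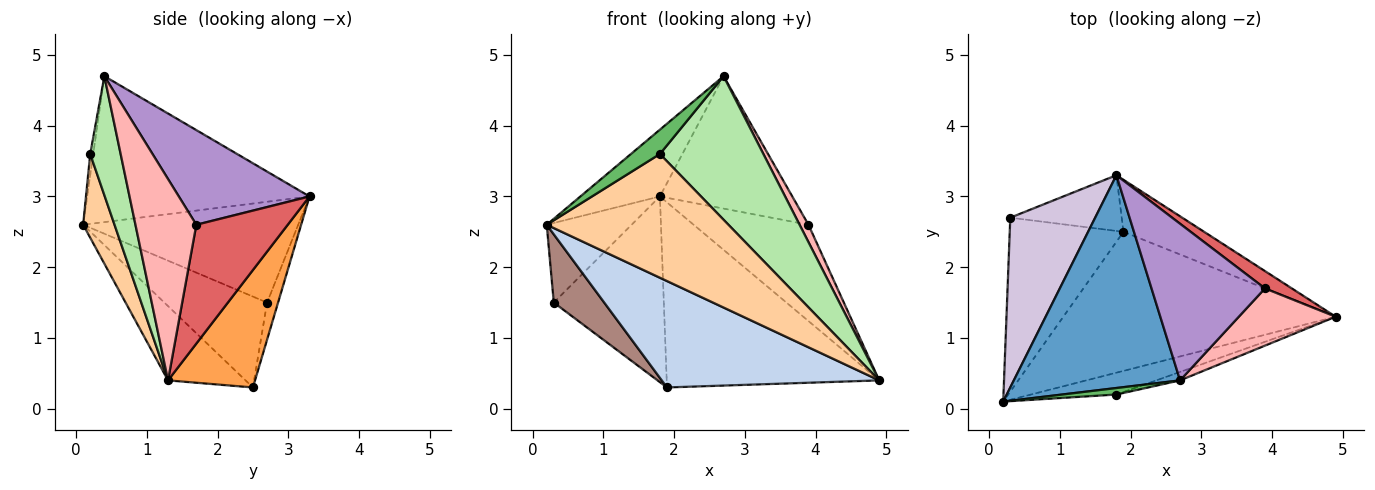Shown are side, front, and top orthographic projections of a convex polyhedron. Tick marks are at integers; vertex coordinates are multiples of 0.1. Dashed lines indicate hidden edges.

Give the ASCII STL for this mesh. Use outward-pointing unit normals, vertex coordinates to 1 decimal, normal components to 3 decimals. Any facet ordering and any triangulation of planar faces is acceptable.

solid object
 facet normal -0.642 0.230 0.732
  outer loop
   vertex 2.7 0.4 4.7
   vertex 1.8 3.3 3.0
   vertex 0.2 0.1 2.6
  endloop
 endfacet
 facet normal -0.212 -0.594 -0.776
  outer loop
   vertex 1.9 2.5 0.3
   vertex 4.9 1.3 0.4
   vertex 0.2 0.1 2.6
  endloop
 endfacet
 facet normal 0.367 0.896 -0.252
  outer loop
   vertex 1.9 2.5 0.3
   vertex 1.8 3.3 3.0
   vertex 4.9 1.3 0.4
  endloop
 endfacet
 facet normal 0.168 -0.971 -0.171
  outer loop
   vertex 1.8 0.2 3.6
   vertex 0.2 0.1 2.6
   vertex 4.9 1.3 0.4
  endloop
 endfacet
 facet normal -0.101 -0.961 0.257
  outer loop
   vertex 1.8 0.2 3.6
   vertex 2.7 0.4 4.7
   vertex 0.2 0.1 2.6
  endloop
 endfacet
 facet normal 0.282 -0.958 -0.056
  outer loop
   vertex 1.8 0.2 3.6
   vertex 4.9 1.3 0.4
   vertex 2.7 0.4 4.7
  endloop
 endfacet
 facet normal 0.617 0.775 0.140
  outer loop
   vertex 3.9 1.7 2.6
   vertex 4.9 1.3 0.4
   vertex 1.8 3.3 3.0
  endloop
 endfacet
 facet normal 0.893 -0.130 0.430
  outer loop
   vertex 3.9 1.7 2.6
   vertex 2.7 0.4 4.7
   vertex 4.9 1.3 0.4
  endloop
 endfacet
 facet normal 0.537 0.544 0.644
  outer loop
   vertex 3.9 1.7 2.6
   vertex 1.8 3.3 3.0
   vertex 2.7 0.4 4.7
  endloop
 endfacet
 facet normal -0.732 0.289 0.617
  outer loop
   vertex 0.3 2.7 1.5
   vertex 0.2 0.1 2.6
   vertex 1.8 3.3 3.0
  endloop
 endfacet
 facet normal -0.597 -0.293 -0.747
  outer loop
   vertex 0.3 2.7 1.5
   vertex 1.9 2.5 0.3
   vertex 0.2 0.1 2.6
  endloop
 endfacet
 facet normal -0.095 0.953 -0.286
  outer loop
   vertex 0.3 2.7 1.5
   vertex 1.8 3.3 3.0
   vertex 1.9 2.5 0.3
  endloop
 endfacet
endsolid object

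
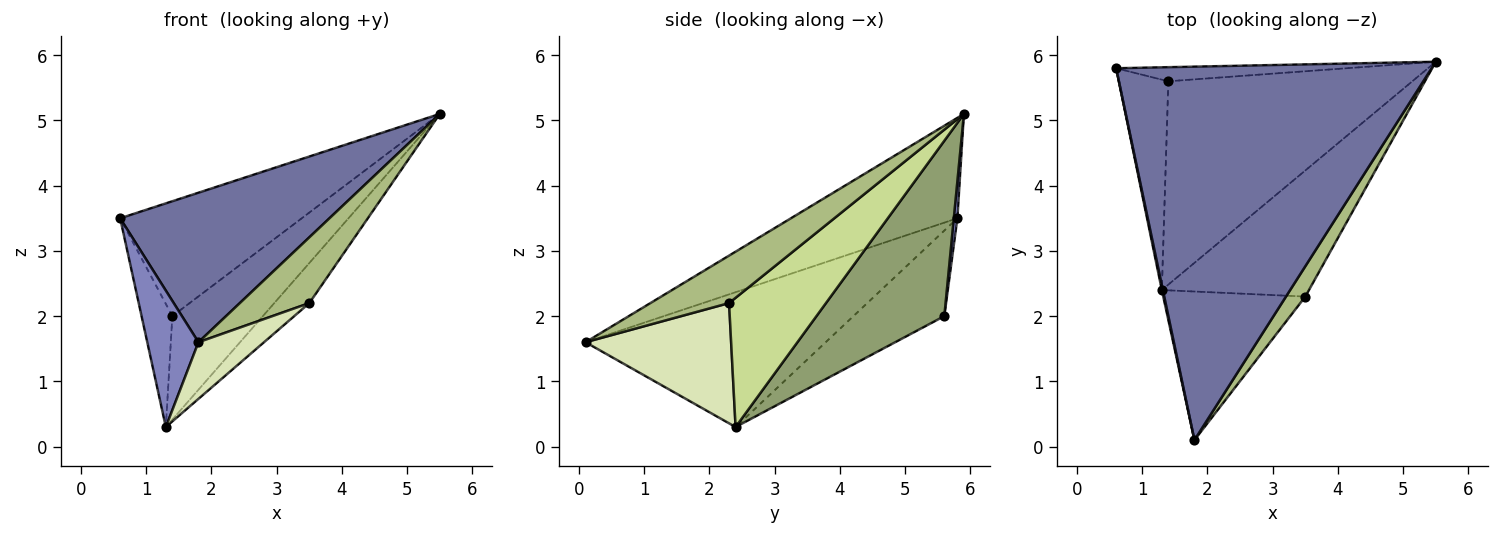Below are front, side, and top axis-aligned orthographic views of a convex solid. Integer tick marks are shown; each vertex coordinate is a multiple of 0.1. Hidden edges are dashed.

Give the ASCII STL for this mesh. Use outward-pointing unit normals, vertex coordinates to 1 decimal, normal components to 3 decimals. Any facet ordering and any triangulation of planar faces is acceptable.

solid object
 facet normal -0.283 -0.356 0.890
  outer loop
   vertex 1.8 0.1 1.6
   vertex 5.5 5.9 5.1
   vertex 0.6 5.8 3.5
  endloop
 endfacet
 facet normal -0.978 -0.208 0.007
  outer loop
   vertex 1.3 2.4 0.3
   vertex 1.8 0.1 1.6
   vertex 0.6 5.8 3.5
  endloop
 endfacet
 facet normal 0.020 0.992 -0.122
  outer loop
   vertex 1.4 5.6 2.0
   vertex 0.6 5.8 3.5
   vertex 5.5 5.9 5.1
  endloop
 endfacet
 facet normal -0.831 0.281 -0.481
  outer loop
   vertex 1.4 5.6 2.0
   vertex 1.3 2.4 0.3
   vertex 0.6 5.8 3.5
  endloop
 endfacet
 facet normal 0.539 0.382 -0.750
  outer loop
   vertex 1.4 5.6 2.0
   vertex 5.5 5.9 5.1
   vertex 1.3 2.4 0.3
  endloop
 endfacet
 facet normal 0.717 -0.633 0.292
  outer loop
   vertex 3.5 2.3 2.2
   vertex 5.5 5.9 5.1
   vertex 1.8 0.1 1.6
  endloop
 endfacet
 facet normal 0.642 0.232 -0.731
  outer loop
   vertex 3.5 2.3 2.2
   vertex 1.3 2.4 0.3
   vertex 5.5 5.9 5.1
  endloop
 endfacet
 facet normal 0.620 -0.279 -0.733
  outer loop
   vertex 3.5 2.3 2.2
   vertex 1.8 0.1 1.6
   vertex 1.3 2.4 0.3
  endloop
 endfacet
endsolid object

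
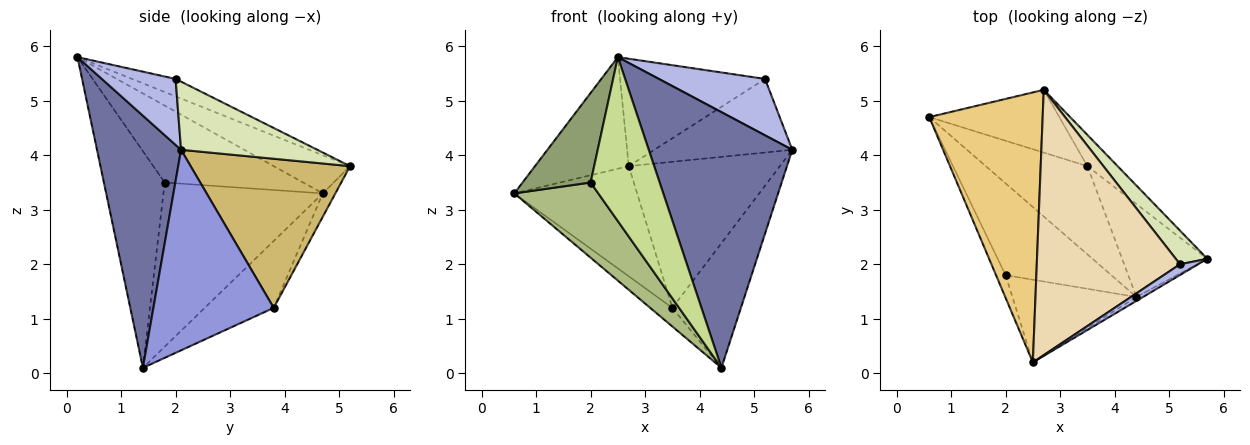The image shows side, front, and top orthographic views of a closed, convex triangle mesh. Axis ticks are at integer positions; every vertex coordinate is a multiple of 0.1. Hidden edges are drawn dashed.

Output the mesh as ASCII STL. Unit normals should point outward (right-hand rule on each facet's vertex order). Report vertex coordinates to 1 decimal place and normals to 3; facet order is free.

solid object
 facet normal 0.505 -0.863 -0.013
  outer loop
   vertex 4.4 1.4 0.1
   vertex 5.7 2.1 4.1
   vertex 2.5 0.2 5.8
  endloop
 endfacet
 facet normal -0.542 0.174 -0.822
  outer loop
   vertex 3.5 3.8 1.2
   vertex 4.4 1.4 0.1
   vertex 0.6 4.7 3.3
  endloop
 endfacet
 facet normal 0.815 0.464 -0.346
  outer loop
   vertex 3.5 3.8 1.2
   vertex 5.7 2.1 4.1
   vertex 4.4 1.4 0.1
  endloop
 endfacet
 facet normal 0.564 -0.811 0.154
  outer loop
   vertex 5.2 2.0 5.4
   vertex 2.5 0.2 5.8
   vertex 5.7 2.1 4.1
  endloop
 endfacet
 facet normal -0.892 -0.438 -0.111
  outer loop
   vertex 2.0 1.8 3.5
   vertex 2.5 0.2 5.8
   vertex 0.6 4.7 3.3
  endloop
 endfacet
 facet normal -0.769 -0.405 -0.495
  outer loop
   vertex 2.0 1.8 3.5
   vertex 0.6 4.7 3.3
   vertex 4.4 1.4 0.1
  endloop
 endfacet
 facet normal -0.618 -0.702 -0.354
  outer loop
   vertex 2.0 1.8 3.5
   vertex 4.4 1.4 0.1
   vertex 2.5 0.2 5.8
  endloop
 endfacet
 facet normal 0.668 0.677 0.309
  outer loop
   vertex 2.7 5.2 3.8
   vertex 5.2 2.0 5.4
   vertex 5.7 2.1 4.1
  endloop
 endfacet
 facet normal -0.089 0.865 -0.493
  outer loop
   vertex 2.7 5.2 3.8
   vertex 3.5 3.8 1.2
   vertex 0.6 4.7 3.3
  endloop
 endfacet
 facet normal 0.718 0.681 -0.146
  outer loop
   vertex 2.7 5.2 3.8
   vertex 5.7 2.1 4.1
   vertex 3.5 3.8 1.2
  endloop
 endfacet
 facet normal -0.297 0.365 0.882
  outer loop
   vertex 2.7 5.2 3.8
   vertex 0.6 4.7 3.3
   vertex 2.5 0.2 5.8
  endloop
 endfacet
 facet normal -0.112 0.373 0.921
  outer loop
   vertex 2.7 5.2 3.8
   vertex 2.5 0.2 5.8
   vertex 5.2 2.0 5.4
  endloop
 endfacet
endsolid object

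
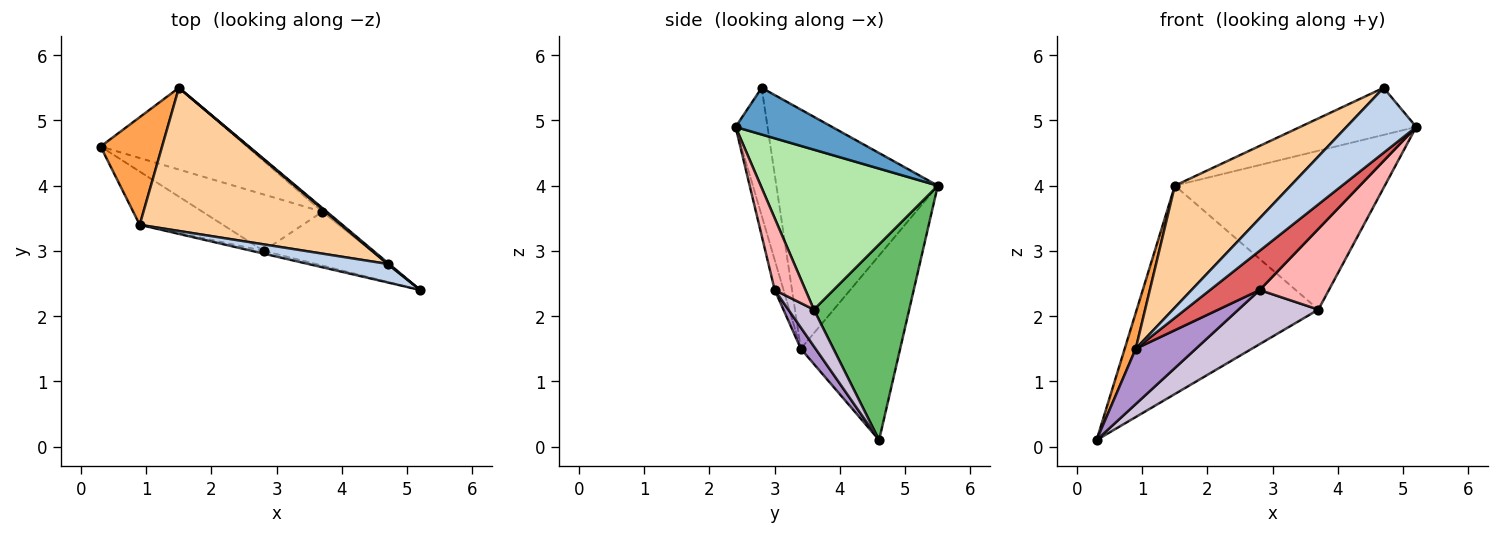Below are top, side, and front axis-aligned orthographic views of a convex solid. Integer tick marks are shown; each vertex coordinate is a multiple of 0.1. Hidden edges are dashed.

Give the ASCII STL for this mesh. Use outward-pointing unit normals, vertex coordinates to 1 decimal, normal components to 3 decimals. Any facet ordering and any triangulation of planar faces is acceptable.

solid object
 facet normal 0.639 0.769 0.020
  outer loop
   vertex 4.7 2.8 5.5
   vertex 5.2 2.4 4.9
   vertex 1.5 5.5 4.0
  endloop
 endfacet
 facet normal -0.403 -0.880 0.251
  outer loop
   vertex 0.9 3.4 1.5
   vertex 5.2 2.4 4.9
   vertex 4.7 2.8 5.5
  endloop
 endfacet
 facet normal -0.943 -0.105 0.314
  outer loop
   vertex 0.9 3.4 1.5
   vertex 1.5 5.5 4.0
   vertex 0.3 4.6 0.1
  endloop
 endfacet
 facet normal -0.671 -0.481 0.565
  outer loop
   vertex 0.9 3.4 1.5
   vertex 4.7 2.8 5.5
   vertex 1.5 5.5 4.0
  endloop
 endfacet
 facet normal 0.439 0.836 -0.328
  outer loop
   vertex 3.7 3.6 2.1
   vertex 0.3 4.6 0.1
   vertex 1.5 5.5 4.0
  endloop
 endfacet
 facet normal 0.645 0.764 -0.018
  outer loop
   vertex 3.7 3.6 2.1
   vertex 1.5 5.5 4.0
   vertex 5.2 2.4 4.9
  endloop
 endfacet
 facet normal -0.174 -0.982 -0.068
  outer loop
   vertex 2.8 3.0 2.4
   vertex 5.2 2.4 4.9
   vertex 0.9 3.4 1.5
  endloop
 endfacet
 facet normal 0.347 -0.780 -0.520
  outer loop
   vertex 2.8 3.0 2.4
   vertex 3.7 3.6 2.1
   vertex 5.2 2.4 4.9
  endloop
 endfacet
 facet normal 0.174 -0.710 -0.683
  outer loop
   vertex 2.8 3.0 2.4
   vertex 0.9 3.4 1.5
   vertex 0.3 4.6 0.1
  endloop
 endfacet
 facet normal 0.216 -0.676 -0.705
  outer loop
   vertex 2.8 3.0 2.4
   vertex 0.3 4.6 0.1
   vertex 3.7 3.6 2.1
  endloop
 endfacet
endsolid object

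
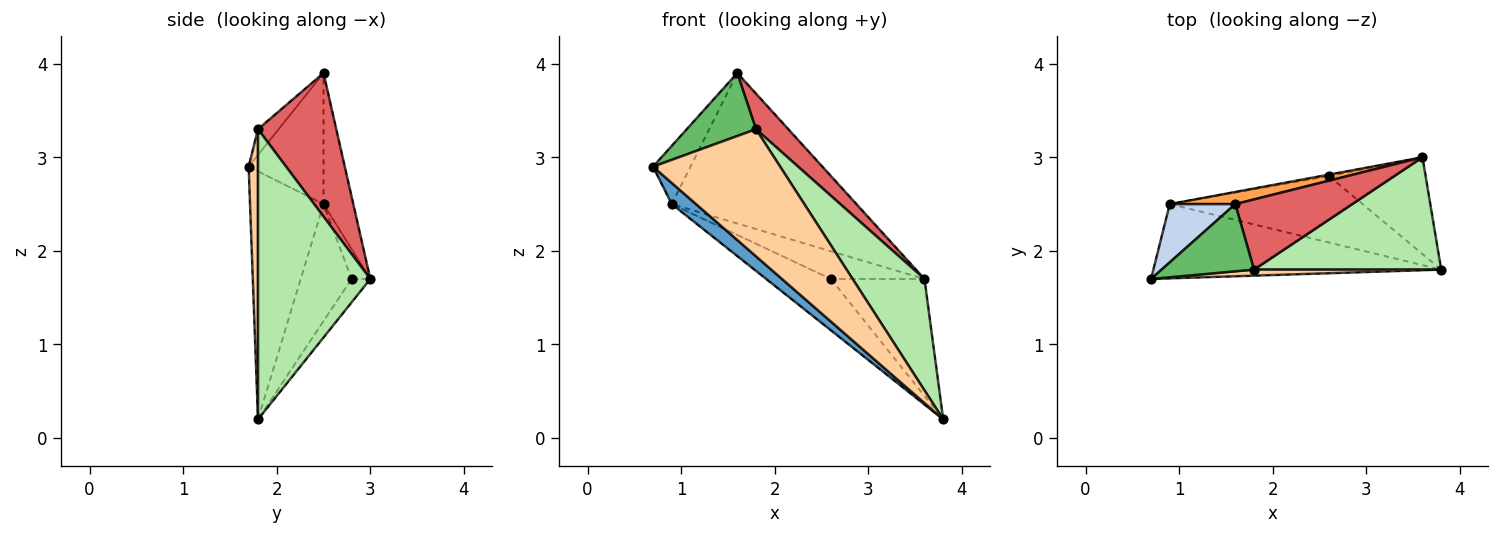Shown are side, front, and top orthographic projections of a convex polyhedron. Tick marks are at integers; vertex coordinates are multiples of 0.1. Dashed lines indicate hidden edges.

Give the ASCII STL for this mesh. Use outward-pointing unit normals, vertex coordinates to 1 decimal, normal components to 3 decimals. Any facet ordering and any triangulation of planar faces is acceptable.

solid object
 facet normal -0.638 -0.211 -0.741
  outer loop
   vertex 0.9 2.5 2.5
   vertex 3.8 1.8 0.2
   vertex 0.7 1.7 2.9
  endloop
 endfacet
 facet normal -0.816 0.408 0.408
  outer loop
   vertex 0.9 2.5 2.5
   vertex 0.7 1.7 2.9
   vertex 1.6 2.5 3.9
  endloop
 endfacet
 facet normal -0.159 0.984 0.079
  outer loop
   vertex 0.9 2.5 2.5
   vertex 1.6 2.5 3.9
   vertex 3.6 3.0 1.7
  endloop
 endfacet
 facet normal 0.073 -0.996 0.047
  outer loop
   vertex 1.8 1.8 3.3
   vertex 0.7 1.7 2.9
   vertex 3.8 1.8 0.2
  endloop
 endfacet
 facet normal -0.199 -0.670 0.715
  outer loop
   vertex 1.8 1.8 3.3
   vertex 1.6 2.5 3.9
   vertex 0.7 1.7 2.9
  endloop
 endfacet
 facet normal 0.740 -0.474 0.477
  outer loop
   vertex 1.8 1.8 3.3
   vertex 3.8 1.8 0.2
   vertex 3.6 3.0 1.7
  endloop
 endfacet
 facet normal 0.738 -0.305 0.602
  outer loop
   vertex 1.8 1.8 3.3
   vertex 3.6 3.0 1.7
   vertex 1.6 2.5 3.9
  endloop
 endfacet
 facet normal -0.152 0.762 -0.630
  outer loop
   vertex 2.6 2.8 1.7
   vertex 3.6 3.0 1.7
   vertex 3.8 1.8 0.2
  endloop
 endfacet
 facet normal -0.433 0.551 -0.714
  outer loop
   vertex 2.6 2.8 1.7
   vertex 3.8 1.8 0.2
   vertex 0.9 2.5 2.5
  endloop
 endfacet
 facet normal -0.196 0.979 -0.049
  outer loop
   vertex 2.6 2.8 1.7
   vertex 0.9 2.5 2.5
   vertex 3.6 3.0 1.7
  endloop
 endfacet
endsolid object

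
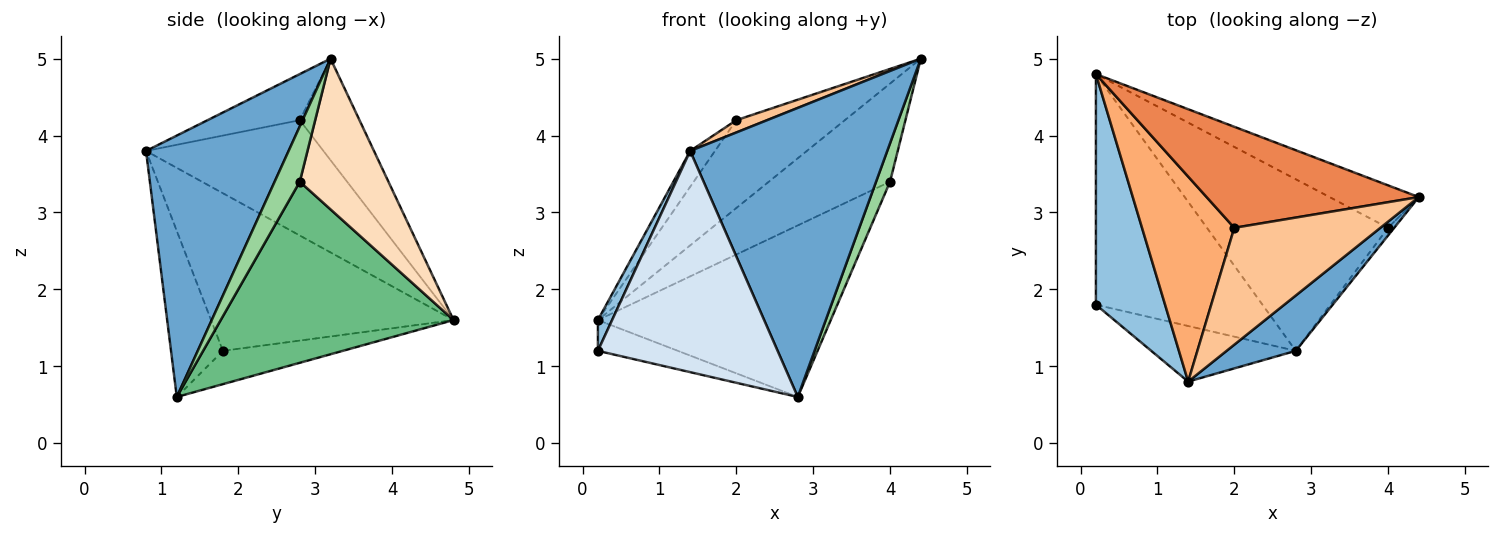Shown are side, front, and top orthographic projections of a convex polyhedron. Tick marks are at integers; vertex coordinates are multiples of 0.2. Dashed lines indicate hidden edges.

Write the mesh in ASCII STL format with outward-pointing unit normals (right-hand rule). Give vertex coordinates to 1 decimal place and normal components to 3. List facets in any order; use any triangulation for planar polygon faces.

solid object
 facet normal 0.579 -0.801 0.153
  outer loop
   vertex 2.8 1.2 0.6
   vertex 4.4 3.2 5.0
   vertex 1.4 0.8 3.8
  endloop
 endfacet
 facet normal -0.914 -0.054 0.401
  outer loop
   vertex 0.2 1.8 1.2
   vertex 1.4 0.8 3.8
   vertex 0.2 4.8 1.6
  endloop
 endfacet
 facet normal -0.194 0.130 -0.972
  outer loop
   vertex 0.2 1.8 1.2
   vertex 0.2 4.8 1.6
   vertex 2.8 1.2 0.6
  endloop
 endfacet
 facet normal -0.270 -0.934 -0.235
  outer loop
   vertex 0.2 1.8 1.2
   vertex 2.8 1.2 0.6
   vertex 1.4 0.8 3.8
  endloop
 endfacet
 facet normal -0.339 0.617 0.710
  outer loop
   vertex 2.0 2.8 4.2
   vertex 4.4 3.2 5.0
   vertex 0.2 4.8 1.6
  endloop
 endfacet
 facet normal -0.776 0.109 0.621
  outer loop
   vertex 2.0 2.8 4.2
   vertex 0.2 4.8 1.6
   vertex 1.4 0.8 3.8
  endloop
 endfacet
 facet normal -0.300 -0.100 0.949
  outer loop
   vertex 2.0 2.8 4.2
   vertex 1.4 0.8 3.8
   vertex 4.4 3.2 5.0
  endloop
 endfacet
 facet normal 0.557 0.762 -0.330
  outer loop
   vertex 4.0 2.8 3.4
   vertex 0.2 4.8 1.6
   vertex 4.4 3.2 5.0
  endloop
 endfacet
 facet normal 0.577 0.577 -0.577
  outer loop
   vertex 4.0 2.8 3.4
   vertex 2.8 1.2 0.6
   vertex 0.2 4.8 1.6
  endloop
 endfacet
 facet normal 0.870 -0.483 -0.097
  outer loop
   vertex 4.0 2.8 3.4
   vertex 4.4 3.2 5.0
   vertex 2.8 1.2 0.6
  endloop
 endfacet
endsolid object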